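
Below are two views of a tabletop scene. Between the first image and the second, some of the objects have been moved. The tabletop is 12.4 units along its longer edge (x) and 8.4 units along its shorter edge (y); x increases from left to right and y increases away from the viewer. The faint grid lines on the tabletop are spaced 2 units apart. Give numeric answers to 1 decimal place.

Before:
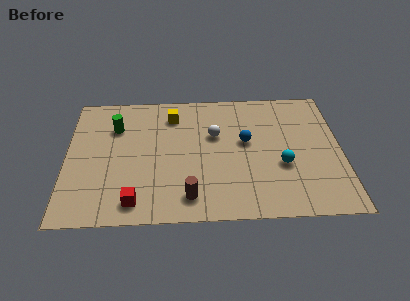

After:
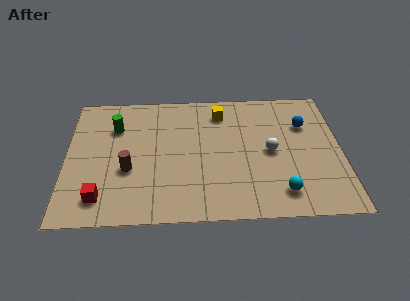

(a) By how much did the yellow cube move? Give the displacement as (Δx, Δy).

(2.2, 0.1)

From the two frames, the yellow cube sits at roughly (4.8, 6.7) before and (7.0, 6.8) after.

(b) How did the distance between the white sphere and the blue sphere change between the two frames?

+0.8

The distance was about 1.5 in the first image and 2.3 in the second, so they moved 0.8 units further apart.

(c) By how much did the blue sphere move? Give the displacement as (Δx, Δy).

(2.7, 1.0)

From the two frames, the blue sphere sits at roughly (8.1, 4.8) before and (10.8, 5.8) after.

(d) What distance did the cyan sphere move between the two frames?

1.7

From (9.7, 3.2) to (9.6, 1.5), the cyan sphere covered √(0.1² + 1.7²) ≈ 1.7 units.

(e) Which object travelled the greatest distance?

the brown cylinder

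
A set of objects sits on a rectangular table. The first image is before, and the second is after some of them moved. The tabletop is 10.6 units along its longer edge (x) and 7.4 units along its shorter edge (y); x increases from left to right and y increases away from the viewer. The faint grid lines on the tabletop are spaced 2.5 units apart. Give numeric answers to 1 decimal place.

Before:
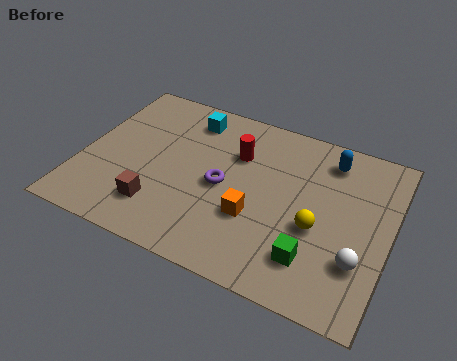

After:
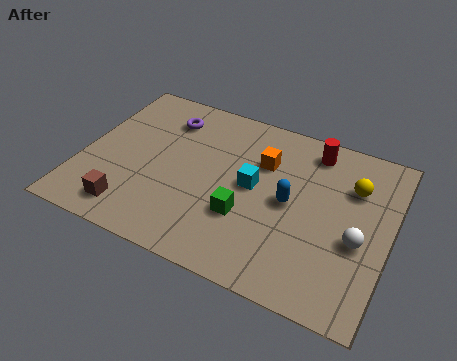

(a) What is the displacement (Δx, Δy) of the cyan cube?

(2.5, -2.2)

The cyan cube started near (3.4, 6.1) and ended near (5.9, 3.9).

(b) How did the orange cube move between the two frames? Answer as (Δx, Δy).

(0.0, 2.5)

From the two frames, the orange cube sits at roughly (6.1, 2.6) before and (6.1, 5.1) after.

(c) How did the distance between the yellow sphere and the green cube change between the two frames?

+3.0

The distance was about 1.3 in the first image and 4.3 in the second, so they moved 3.0 units further apart.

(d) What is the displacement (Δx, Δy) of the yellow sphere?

(1.0, 2.2)

The yellow sphere was at about (8.2, 3.0) and moved to about (9.2, 5.2).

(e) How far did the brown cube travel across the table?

1.0

The brown cube moved from about (2.9, 1.7) to (2.0, 1.2), a distance of √(0.9² + 0.5²) ≈ 1.0.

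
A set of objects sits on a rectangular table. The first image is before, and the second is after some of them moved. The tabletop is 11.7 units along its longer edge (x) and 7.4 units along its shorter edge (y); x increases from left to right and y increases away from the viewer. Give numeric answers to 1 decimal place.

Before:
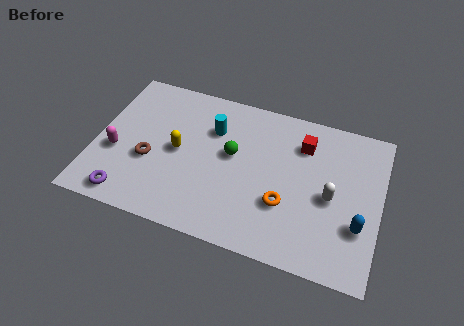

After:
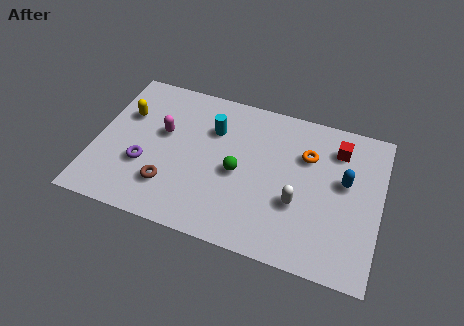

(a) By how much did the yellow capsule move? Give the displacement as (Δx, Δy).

(-2.3, 1.2)

The yellow capsule was at about (3.4, 3.7) and moved to about (1.1, 4.9).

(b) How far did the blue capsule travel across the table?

2.0

The blue capsule moved from about (10.9, 2.4) to (10.2, 4.3), a distance of √(0.7² + 1.9²) ≈ 2.0.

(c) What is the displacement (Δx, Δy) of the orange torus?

(0.7, 2.6)

The orange torus was at about (7.9, 2.5) and moved to about (8.6, 5.1).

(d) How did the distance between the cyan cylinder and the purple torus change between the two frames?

-1.6

The distance was about 5.3 in the first image and 3.7 in the second, so they moved 1.6 units closer together.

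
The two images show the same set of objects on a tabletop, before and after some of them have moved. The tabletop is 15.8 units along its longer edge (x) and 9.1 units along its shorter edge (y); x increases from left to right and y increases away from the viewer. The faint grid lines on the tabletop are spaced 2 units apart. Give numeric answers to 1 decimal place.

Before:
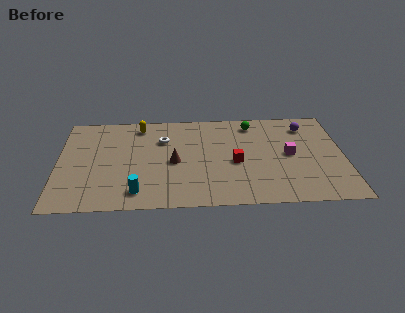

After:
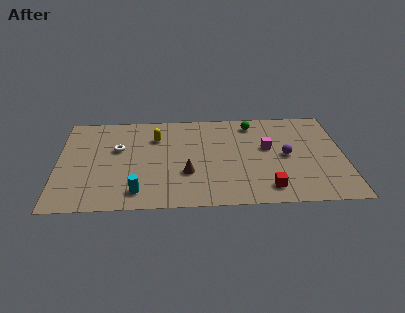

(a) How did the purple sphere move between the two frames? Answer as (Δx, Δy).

(-1.2, -2.8)

From the two frames, the purple sphere sits at roughly (13.8, 7.3) before and (12.6, 4.5) after.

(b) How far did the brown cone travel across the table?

1.3

The brown cone was near (6.4, 4.2) before and (7.1, 3.1) after, so it travelled √(0.7² + 1.1²) ≈ 1.3 units.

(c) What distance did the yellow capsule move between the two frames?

1.5

The yellow capsule moved from about (4.5, 7.8) to (5.4, 6.6), a distance of √(0.9² + 1.2²) ≈ 1.5.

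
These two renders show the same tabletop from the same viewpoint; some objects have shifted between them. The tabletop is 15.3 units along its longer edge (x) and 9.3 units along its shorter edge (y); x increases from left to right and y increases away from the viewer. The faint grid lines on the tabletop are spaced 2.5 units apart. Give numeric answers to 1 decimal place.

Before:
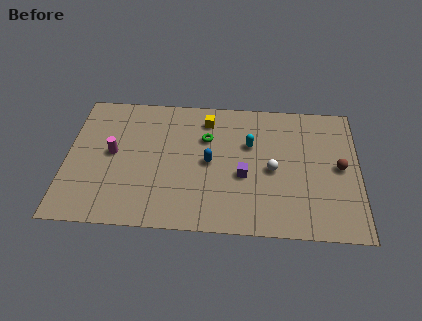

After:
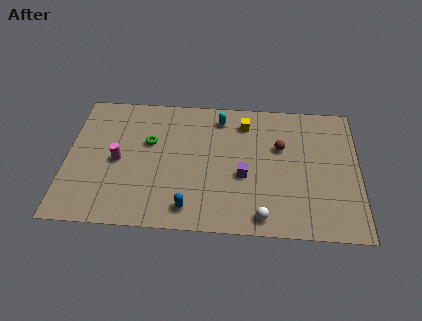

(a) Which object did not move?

the purple cube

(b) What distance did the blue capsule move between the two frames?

3.4

The blue capsule was near (7.5, 4.6) before and (6.5, 1.4) after, so it travelled √(1.0² + 3.2²) ≈ 3.4 units.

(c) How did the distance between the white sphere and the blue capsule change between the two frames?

+0.5

Before: roughly 3.3 units apart; after: 3.8. That's 0.5 units further apart.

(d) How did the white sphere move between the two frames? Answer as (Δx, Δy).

(-0.5, -3.2)

The white sphere started near (10.8, 4.3) and ended near (10.3, 1.1).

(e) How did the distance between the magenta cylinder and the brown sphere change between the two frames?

-3.3

Before: roughly 11.9 units apart; after: 8.6. That's 3.3 units closer together.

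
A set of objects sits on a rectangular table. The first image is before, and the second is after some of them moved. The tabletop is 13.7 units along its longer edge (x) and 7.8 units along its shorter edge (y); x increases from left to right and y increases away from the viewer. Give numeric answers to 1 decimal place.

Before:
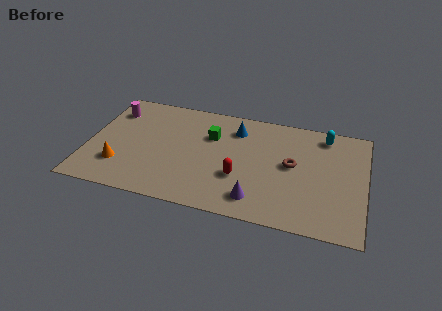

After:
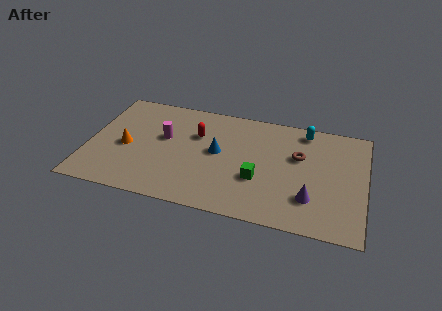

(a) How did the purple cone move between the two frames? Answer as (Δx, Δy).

(2.6, 0.7)

From the two frames, the purple cone sits at roughly (8.5, 1.4) before and (11.1, 2.1) after.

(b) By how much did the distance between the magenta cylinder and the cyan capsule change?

-3.4

The distance was about 10.6 in the first image and 7.2 in the second, so they moved 3.4 units closer together.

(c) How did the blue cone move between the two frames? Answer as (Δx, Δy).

(-0.8, -1.9)

The blue cone started near (7.2, 6.1) and ended near (6.4, 4.2).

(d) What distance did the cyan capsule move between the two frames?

1.0

From (11.6, 6.7) to (10.6, 6.8), the cyan capsule covered √(1.0² + 0.1²) ≈ 1.0 units.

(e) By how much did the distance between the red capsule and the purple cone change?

+5.0

The distance was about 1.6 in the first image and 6.6 in the second, so they moved 5.0 units further apart.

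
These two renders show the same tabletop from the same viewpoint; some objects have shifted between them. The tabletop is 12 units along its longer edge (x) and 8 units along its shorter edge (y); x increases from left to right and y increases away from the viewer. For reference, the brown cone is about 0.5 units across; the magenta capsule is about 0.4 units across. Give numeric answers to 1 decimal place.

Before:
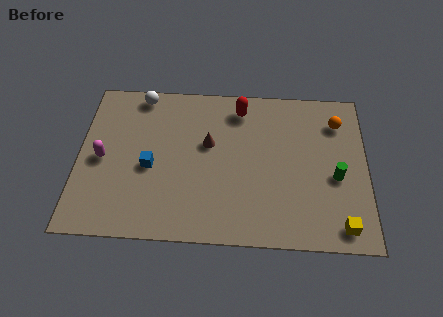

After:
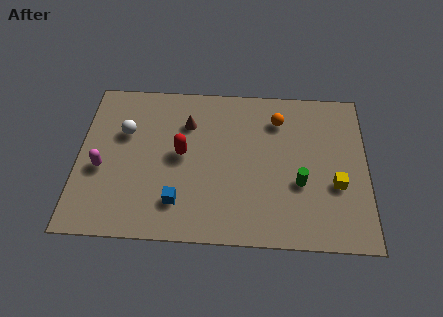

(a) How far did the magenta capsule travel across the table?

0.5

The magenta capsule moved from about (1.0, 3.8) to (1.0, 3.3), a distance of √(0.0² + 0.5²) ≈ 0.5.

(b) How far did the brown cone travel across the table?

1.3

From (5.4, 4.8) to (4.5, 5.8), the brown cone covered √(0.9² + 1.0²) ≈ 1.3 units.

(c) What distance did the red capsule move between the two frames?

3.5

The red capsule moved from about (6.7, 6.7) to (4.3, 4.2), a distance of √(2.4² + 2.5²) ≈ 3.5.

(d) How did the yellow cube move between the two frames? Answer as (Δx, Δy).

(-0.2, 2.0)

The yellow cube was at about (10.9, 1.0) and moved to about (10.7, 3.0).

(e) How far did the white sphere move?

2.1

The white sphere was near (2.5, 7.2) before and (1.9, 5.2) after, so it travelled √(0.6² + 2.0²) ≈ 2.1 units.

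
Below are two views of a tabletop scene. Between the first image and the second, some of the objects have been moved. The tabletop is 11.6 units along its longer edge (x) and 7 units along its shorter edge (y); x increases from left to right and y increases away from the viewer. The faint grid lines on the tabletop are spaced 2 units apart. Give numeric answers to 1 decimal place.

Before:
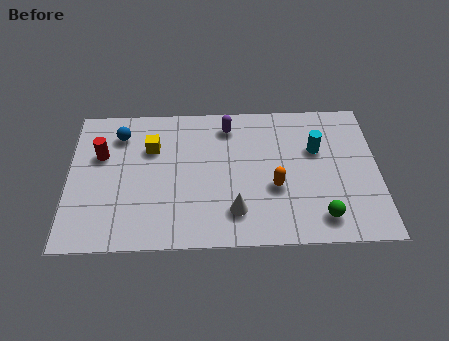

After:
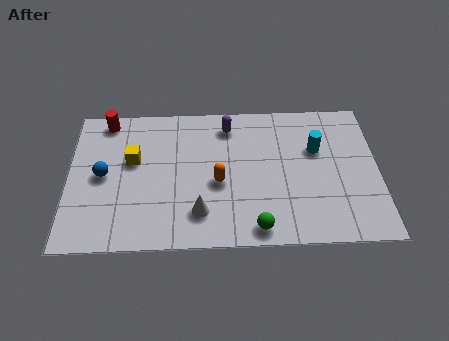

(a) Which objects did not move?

the cyan cylinder and the purple capsule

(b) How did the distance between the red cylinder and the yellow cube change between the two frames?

+0.3

Before: roughly 1.9 units apart; after: 2.2. That's 0.3 units further apart.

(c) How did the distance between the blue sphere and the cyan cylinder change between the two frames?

+0.6

They were about 7.5 units apart before and 8.1 after — 0.6 units further apart.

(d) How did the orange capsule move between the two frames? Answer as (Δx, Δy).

(-2.1, 0.3)

From the two frames, the orange capsule sits at roughly (7.7, 2.7) before and (5.6, 3.0) after.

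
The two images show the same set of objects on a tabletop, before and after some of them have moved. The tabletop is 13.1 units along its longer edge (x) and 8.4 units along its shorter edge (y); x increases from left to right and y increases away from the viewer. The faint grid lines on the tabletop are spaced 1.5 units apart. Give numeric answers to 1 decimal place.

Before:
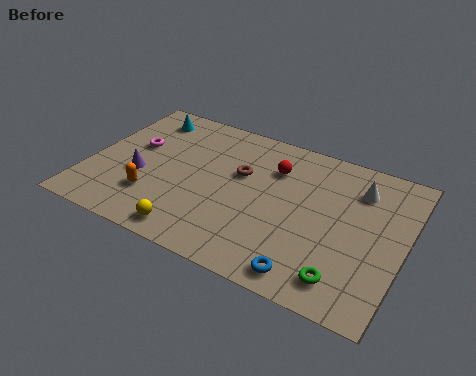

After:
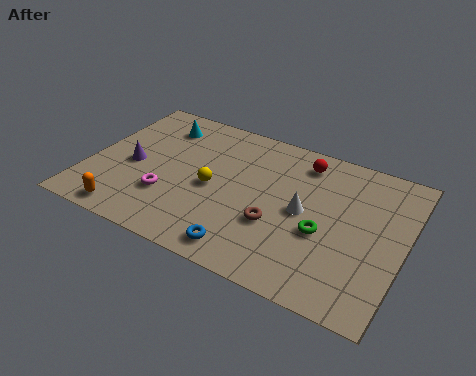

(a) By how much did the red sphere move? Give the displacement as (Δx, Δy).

(1.1, 0.9)

The red sphere was at about (7.5, 6.1) and moved to about (8.6, 7.0).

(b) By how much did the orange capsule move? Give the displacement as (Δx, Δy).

(-0.8, -1.4)

The orange capsule was at about (2.9, 2.3) and moved to about (2.1, 0.9).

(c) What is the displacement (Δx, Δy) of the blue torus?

(-2.6, 0.1)

From the two frames, the blue torus sits at roughly (9.6, 1.0) before and (7.0, 1.1) after.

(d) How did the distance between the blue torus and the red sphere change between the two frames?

+0.6

Before: roughly 5.5 units apart; after: 6.1. That's 0.6 units further apart.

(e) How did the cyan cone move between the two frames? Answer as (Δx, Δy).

(0.7, -0.3)

The cyan cone was at about (1.8, 7.0) and moved to about (2.5, 6.7).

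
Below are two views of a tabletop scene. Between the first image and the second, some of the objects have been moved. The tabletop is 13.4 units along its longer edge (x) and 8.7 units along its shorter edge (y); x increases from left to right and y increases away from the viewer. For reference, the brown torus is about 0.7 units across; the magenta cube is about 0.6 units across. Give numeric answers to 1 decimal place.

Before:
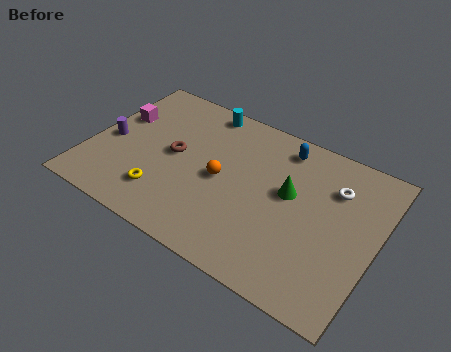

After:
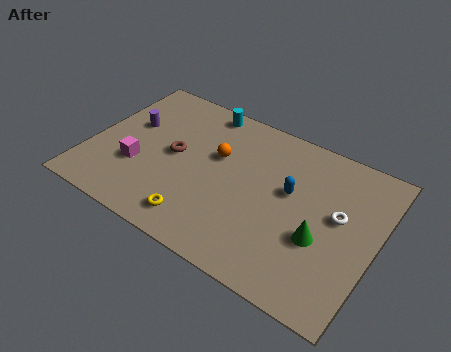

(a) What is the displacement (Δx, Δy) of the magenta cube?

(1.4, -2.5)

The magenta cube was at about (1.0, 5.5) and moved to about (2.4, 3.0).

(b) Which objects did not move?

the brown torus and the cyan cylinder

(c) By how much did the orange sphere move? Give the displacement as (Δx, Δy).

(-0.4, 1.2)

From the two frames, the orange sphere sits at roughly (6.2, 4.2) before and (5.8, 5.4) after.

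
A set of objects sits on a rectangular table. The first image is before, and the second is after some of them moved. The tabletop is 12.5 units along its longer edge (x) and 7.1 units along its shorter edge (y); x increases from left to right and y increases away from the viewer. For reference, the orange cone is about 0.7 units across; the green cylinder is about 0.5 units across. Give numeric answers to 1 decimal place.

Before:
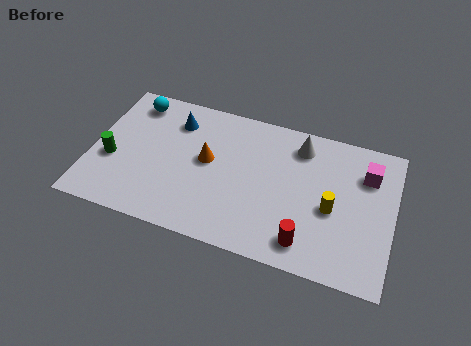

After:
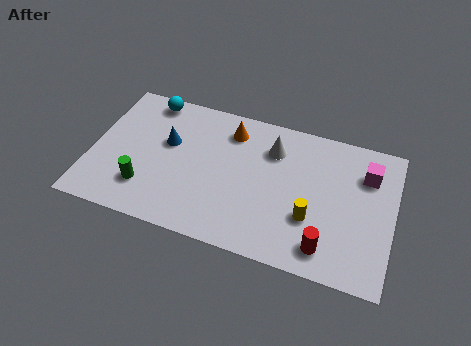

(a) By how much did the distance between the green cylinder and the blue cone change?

-1.0

They were about 3.6 units apart before and 2.6 after — 1.0 units closer together.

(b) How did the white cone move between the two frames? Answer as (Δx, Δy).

(-1.1, -0.5)

From the two frames, the white cone sits at roughly (8.5, 5.8) before and (7.4, 5.3) after.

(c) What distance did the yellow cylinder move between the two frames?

1.1

From (10.0, 3.1) to (9.2, 2.4), the yellow cylinder covered √(0.8² + 0.7²) ≈ 1.1 units.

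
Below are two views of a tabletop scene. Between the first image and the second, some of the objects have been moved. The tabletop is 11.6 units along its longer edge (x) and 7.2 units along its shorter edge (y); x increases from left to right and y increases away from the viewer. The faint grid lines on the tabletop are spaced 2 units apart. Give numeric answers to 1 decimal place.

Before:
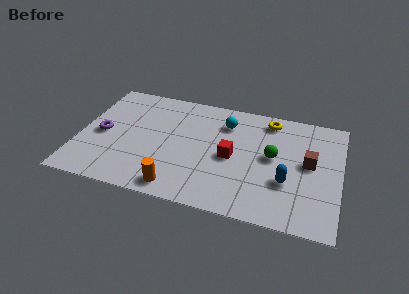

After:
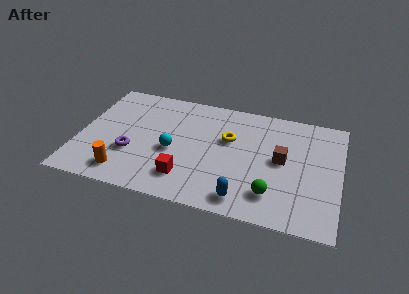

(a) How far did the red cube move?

2.6

The red cube was near (6.8, 3.4) before and (4.9, 1.6) after, so it travelled √(1.9² + 1.8²) ≈ 2.6 units.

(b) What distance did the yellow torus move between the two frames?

2.4

From (8.3, 6.2) to (6.6, 4.5), the yellow torus covered √(1.7² + 1.7²) ≈ 2.4 units.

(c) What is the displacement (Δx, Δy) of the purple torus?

(1.4, -0.9)

The purple torus started near (1.0, 3.4) and ended near (2.4, 2.5).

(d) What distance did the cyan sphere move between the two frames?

3.3

The cyan sphere was near (6.4, 5.5) before and (4.2, 3.1) after, so it travelled √(2.2² + 2.4²) ≈ 3.3 units.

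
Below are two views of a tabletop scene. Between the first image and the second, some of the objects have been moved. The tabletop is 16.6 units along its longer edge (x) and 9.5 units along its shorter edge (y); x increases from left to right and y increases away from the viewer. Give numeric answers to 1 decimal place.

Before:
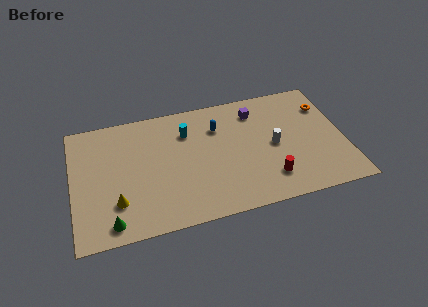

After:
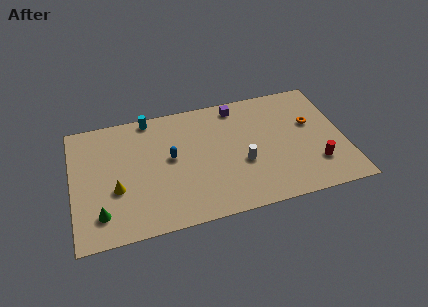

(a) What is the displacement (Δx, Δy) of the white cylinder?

(-2.0, -0.9)

The white cylinder started near (12.3, 4.6) and ended near (10.3, 3.7).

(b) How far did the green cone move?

1.0

From (2.2, 1.2) to (1.6, 2.0), the green cone covered √(0.6² + 0.8²) ≈ 1.0 units.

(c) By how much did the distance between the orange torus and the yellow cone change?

-1.5

Before: roughly 13.8 units apart; after: 12.3. That's 1.5 units closer together.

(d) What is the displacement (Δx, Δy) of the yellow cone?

(0.0, 1.0)

From the two frames, the yellow cone sits at roughly (2.6, 2.6) before and (2.6, 3.6) after.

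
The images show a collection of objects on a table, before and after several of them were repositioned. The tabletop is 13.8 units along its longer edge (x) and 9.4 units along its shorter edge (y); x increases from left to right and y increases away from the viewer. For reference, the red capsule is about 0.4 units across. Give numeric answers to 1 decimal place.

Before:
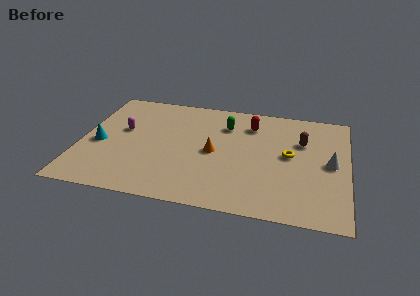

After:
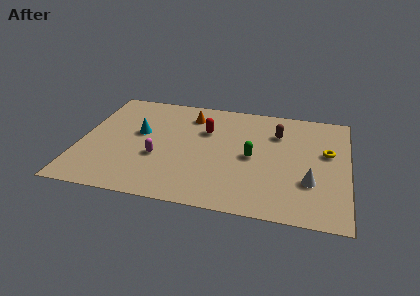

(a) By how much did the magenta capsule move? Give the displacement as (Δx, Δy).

(2.0, -2.0)

The magenta capsule started near (2.1, 5.5) and ended near (4.1, 3.5).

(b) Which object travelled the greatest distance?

the orange cone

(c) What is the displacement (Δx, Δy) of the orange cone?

(-1.4, 3.0)

From the two frames, the orange cone sits at roughly (6.9, 4.5) before and (5.5, 7.5) after.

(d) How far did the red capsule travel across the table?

2.5

The red capsule moved from about (8.7, 7.3) to (6.4, 6.3), a distance of √(2.3² + 1.0²) ≈ 2.5.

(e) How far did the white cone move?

2.0

The white cone was near (12.9, 4.7) before and (11.9, 3.0) after, so it travelled √(1.0² + 1.7²) ≈ 2.0 units.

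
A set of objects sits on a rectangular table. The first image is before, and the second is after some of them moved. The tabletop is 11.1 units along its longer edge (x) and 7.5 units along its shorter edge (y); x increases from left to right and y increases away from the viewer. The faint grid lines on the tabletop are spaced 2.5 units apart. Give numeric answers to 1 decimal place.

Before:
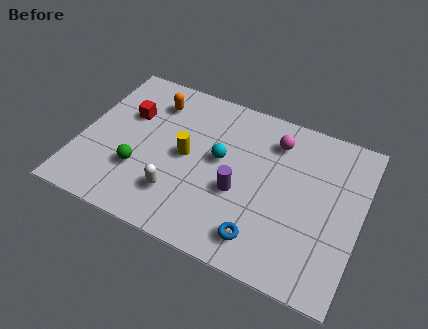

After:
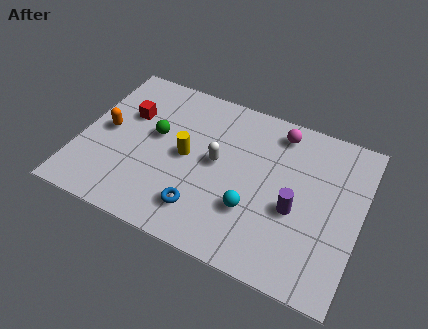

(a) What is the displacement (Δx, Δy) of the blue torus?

(-2.4, 0.3)

From the two frames, the blue torus sits at roughly (7.5, 1.3) before and (5.1, 1.6) after.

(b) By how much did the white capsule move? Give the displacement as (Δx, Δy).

(1.3, 2.1)

From the two frames, the white capsule sits at roughly (4.1, 1.9) before and (5.4, 4.0) after.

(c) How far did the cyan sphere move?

2.3

From (5.5, 4.2) to (7.0, 2.4), the cyan sphere covered √(1.5² + 1.8²) ≈ 2.3 units.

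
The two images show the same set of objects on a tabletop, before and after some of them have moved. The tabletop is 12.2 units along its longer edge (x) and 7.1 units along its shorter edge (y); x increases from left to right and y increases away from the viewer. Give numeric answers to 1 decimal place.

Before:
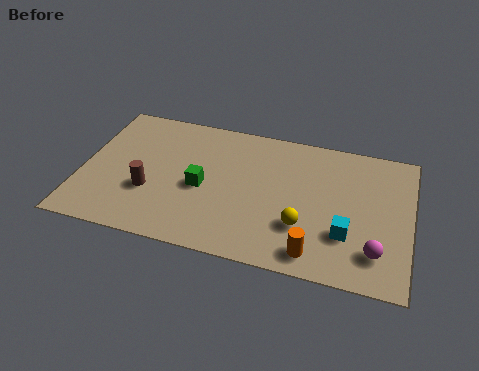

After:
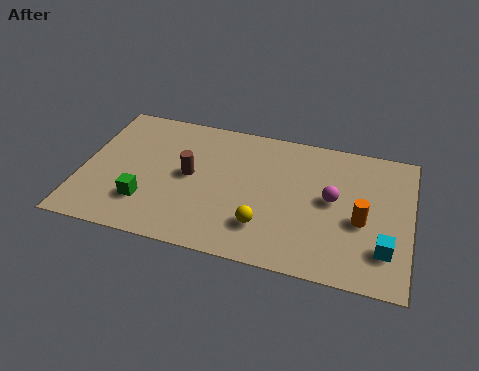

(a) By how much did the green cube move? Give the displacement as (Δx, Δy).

(-2.0, -1.3)

The green cube was at about (4.5, 3.2) and moved to about (2.5, 1.9).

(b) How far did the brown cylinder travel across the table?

1.8

The brown cylinder moved from about (2.6, 2.5) to (4.0, 3.7), a distance of √(1.4² + 1.2²) ≈ 1.8.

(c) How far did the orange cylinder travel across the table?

2.6

From (8.8, 1.0) to (10.4, 3.0), the orange cylinder covered √(1.6² + 2.0²) ≈ 2.6 units.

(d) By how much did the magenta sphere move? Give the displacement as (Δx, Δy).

(-1.7, 2.2)

The magenta sphere was at about (11.0, 1.6) and moved to about (9.3, 3.8).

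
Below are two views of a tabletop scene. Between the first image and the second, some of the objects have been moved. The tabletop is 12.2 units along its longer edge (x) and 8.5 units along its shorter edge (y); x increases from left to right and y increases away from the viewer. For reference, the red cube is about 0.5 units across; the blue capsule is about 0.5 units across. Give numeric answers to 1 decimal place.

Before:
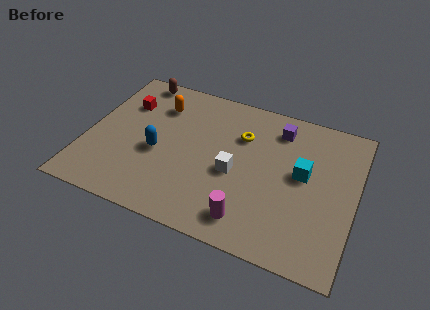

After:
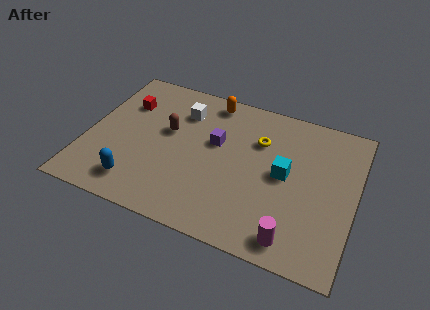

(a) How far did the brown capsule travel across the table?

3.2

From (1.8, 7.7) to (3.6, 5.0), the brown capsule covered √(1.8² + 2.7²) ≈ 3.2 units.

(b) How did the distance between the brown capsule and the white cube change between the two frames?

-4.9

They were about 6.4 units apart before and 1.5 after — 4.9 units closer together.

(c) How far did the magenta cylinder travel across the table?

2.0

From (7.7, 1.4) to (9.7, 1.1), the magenta cylinder covered √(2.0² + 0.3²) ≈ 2.0 units.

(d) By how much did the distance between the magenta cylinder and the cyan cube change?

-0.5

Before: roughly 3.9 units apart; after: 3.4. That's 0.5 units closer together.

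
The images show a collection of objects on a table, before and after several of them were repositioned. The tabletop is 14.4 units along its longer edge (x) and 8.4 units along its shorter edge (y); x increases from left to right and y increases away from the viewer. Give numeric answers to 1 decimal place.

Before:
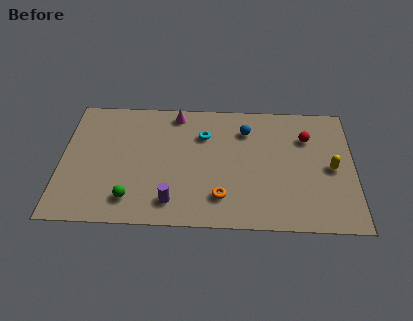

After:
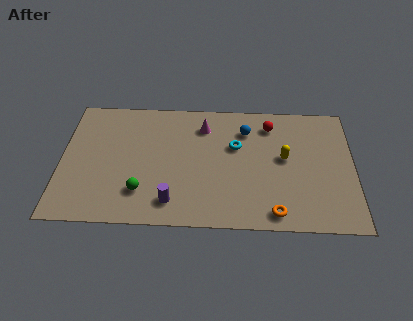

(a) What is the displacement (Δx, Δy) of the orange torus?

(2.6, -0.9)

The orange torus started near (7.9, 1.9) and ended near (10.5, 1.0).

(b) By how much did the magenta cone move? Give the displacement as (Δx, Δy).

(1.4, -0.8)

The magenta cone started near (5.6, 7.4) and ended near (7.0, 6.6).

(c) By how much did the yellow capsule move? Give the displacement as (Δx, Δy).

(-2.3, 0.6)

The yellow capsule was at about (13.3, 4.0) and moved to about (11.0, 4.6).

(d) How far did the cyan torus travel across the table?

1.7

From (7.0, 6.0) to (8.6, 5.3), the cyan torus covered √(1.6² + 0.7²) ≈ 1.7 units.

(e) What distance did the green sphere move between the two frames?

0.7

From (3.5, 1.6) to (4.0, 2.1), the green sphere covered √(0.5² + 0.5²) ≈ 0.7 units.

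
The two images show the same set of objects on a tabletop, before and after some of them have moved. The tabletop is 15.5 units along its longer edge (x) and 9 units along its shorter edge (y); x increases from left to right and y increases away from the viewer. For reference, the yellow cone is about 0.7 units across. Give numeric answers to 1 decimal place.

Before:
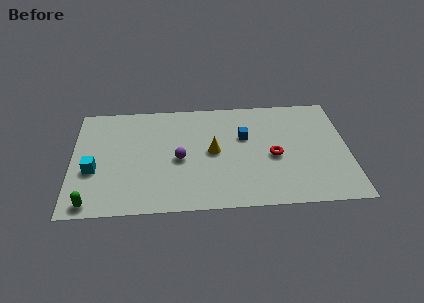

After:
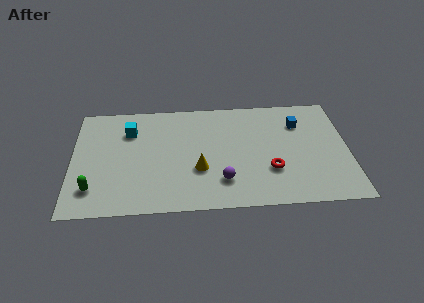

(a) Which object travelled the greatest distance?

the cyan cube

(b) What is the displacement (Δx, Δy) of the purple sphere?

(2.4, -1.9)

The purple sphere started near (6.0, 4.1) and ended near (8.4, 2.2).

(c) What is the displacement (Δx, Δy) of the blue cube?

(3.1, 0.9)

The blue cube was at about (9.7, 5.7) and moved to about (12.8, 6.6).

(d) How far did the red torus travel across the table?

1.1

The red torus was near (11.3, 4.0) before and (11.1, 2.9) after, so it travelled √(0.2² + 1.1²) ≈ 1.1 units.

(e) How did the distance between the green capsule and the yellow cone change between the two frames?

-1.7

The distance was about 7.7 in the first image and 6.0 in the second, so they moved 1.7 units closer together.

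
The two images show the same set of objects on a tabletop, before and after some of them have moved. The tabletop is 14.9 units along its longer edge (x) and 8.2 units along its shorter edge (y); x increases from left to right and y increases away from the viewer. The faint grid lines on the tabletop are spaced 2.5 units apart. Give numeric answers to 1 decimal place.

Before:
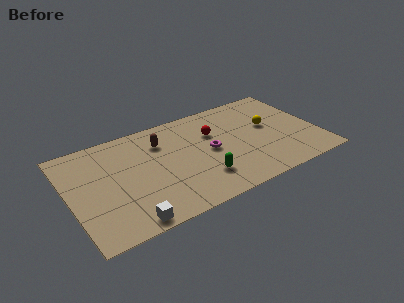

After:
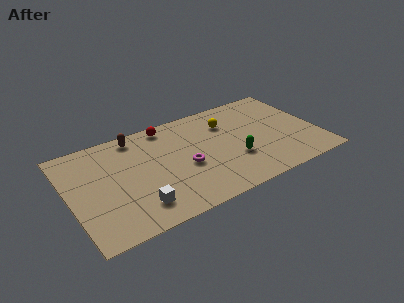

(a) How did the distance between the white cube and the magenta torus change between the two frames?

-2.7

The distance was about 6.3 in the first image and 3.6 in the second, so they moved 2.7 units closer together.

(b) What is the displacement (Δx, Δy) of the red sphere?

(-2.6, 1.8)

From the two frames, the red sphere sits at roughly (8.8, 5.5) before and (6.2, 7.3) after.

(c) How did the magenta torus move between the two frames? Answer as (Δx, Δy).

(-1.6, -0.6)

From the two frames, the magenta torus sits at roughly (8.4, 4.1) before and (6.8, 3.5) after.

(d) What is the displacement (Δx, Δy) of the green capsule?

(2.1, 0.7)

From the two frames, the green capsule sits at roughly (7.6, 2.1) before and (9.7, 2.8) after.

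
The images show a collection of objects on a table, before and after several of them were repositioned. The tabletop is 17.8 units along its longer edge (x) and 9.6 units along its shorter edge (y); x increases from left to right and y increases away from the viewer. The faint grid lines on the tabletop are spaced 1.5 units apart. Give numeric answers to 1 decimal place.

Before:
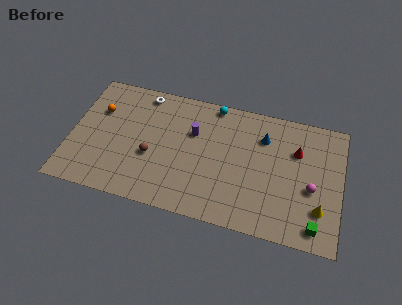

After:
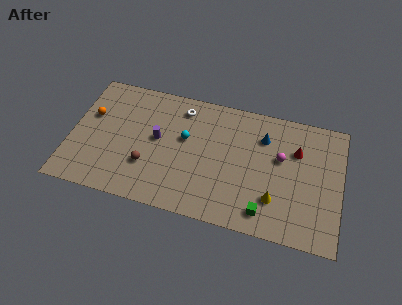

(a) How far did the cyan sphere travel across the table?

3.5

The cyan sphere moved from about (9.2, 8.8) to (7.5, 5.7), a distance of √(1.7² + 3.1²) ≈ 3.5.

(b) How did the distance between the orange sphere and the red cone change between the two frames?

+0.5

Before: roughly 13.1 units apart; after: 13.6. That's 0.5 units further apart.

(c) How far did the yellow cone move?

2.9

From (16.5, 2.6) to (13.6, 2.6), the yellow cone covered √(2.9² + 0.0²) ≈ 2.9 units.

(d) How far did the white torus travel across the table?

2.6

The white torus was near (4.5, 8.5) before and (7.1, 8.0) after, so it travelled √(2.6² + 0.5²) ≈ 2.6 units.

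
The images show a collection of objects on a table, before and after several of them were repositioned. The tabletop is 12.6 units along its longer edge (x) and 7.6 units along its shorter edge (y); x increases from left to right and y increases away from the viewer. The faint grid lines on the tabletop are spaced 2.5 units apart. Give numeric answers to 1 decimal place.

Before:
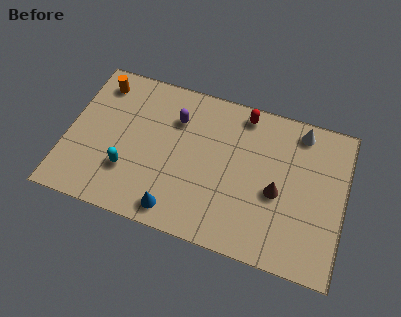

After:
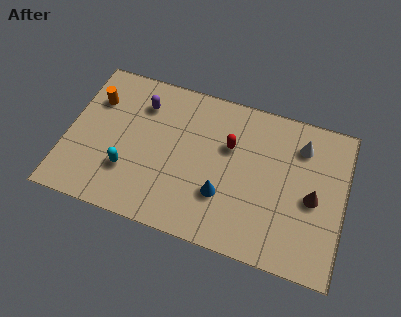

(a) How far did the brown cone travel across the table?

1.6

From (9.6, 3.3) to (11.2, 3.5), the brown cone covered √(1.6² + 0.2²) ≈ 1.6 units.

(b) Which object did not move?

the cyan capsule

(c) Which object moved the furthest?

the blue cone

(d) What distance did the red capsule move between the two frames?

1.9

The red capsule moved from about (7.8, 6.7) to (7.3, 4.9), a distance of √(0.5² + 1.8²) ≈ 1.9.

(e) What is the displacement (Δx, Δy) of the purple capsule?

(-1.6, 0.3)

From the two frames, the purple capsule sits at roughly (4.8, 5.5) before and (3.2, 5.8) after.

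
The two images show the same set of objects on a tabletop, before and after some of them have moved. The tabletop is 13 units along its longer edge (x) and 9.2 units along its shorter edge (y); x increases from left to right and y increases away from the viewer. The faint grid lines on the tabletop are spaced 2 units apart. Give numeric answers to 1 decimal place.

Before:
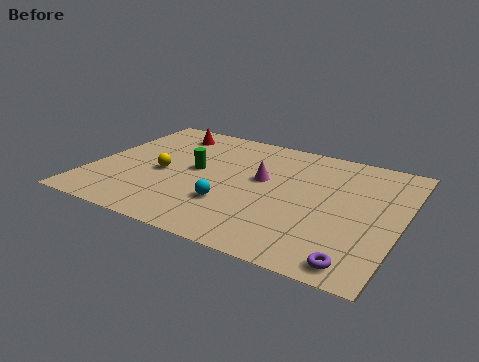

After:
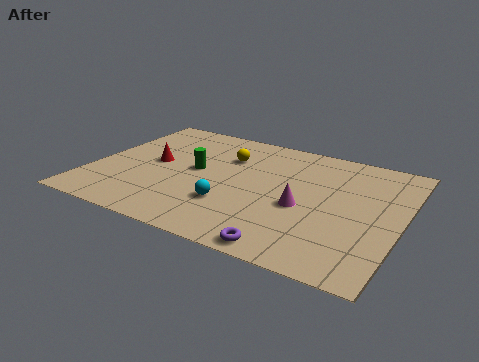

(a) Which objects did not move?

the cyan sphere and the green cylinder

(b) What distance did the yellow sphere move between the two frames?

3.4

From (3.0, 4.1) to (5.4, 6.5), the yellow sphere covered √(2.4² + 2.4²) ≈ 3.4 units.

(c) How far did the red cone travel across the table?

2.8

The red cone was near (2.6, 7.6) before and (2.5, 4.8) after, so it travelled √(0.1² + 2.8²) ≈ 2.8 units.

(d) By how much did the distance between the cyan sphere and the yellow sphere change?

+0.4

They were about 3.4 units apart before and 3.8 after — 0.4 units further apart.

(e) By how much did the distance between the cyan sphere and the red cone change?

-1.8

The distance was about 5.9 in the first image and 4.1 in the second, so they moved 1.8 units closer together.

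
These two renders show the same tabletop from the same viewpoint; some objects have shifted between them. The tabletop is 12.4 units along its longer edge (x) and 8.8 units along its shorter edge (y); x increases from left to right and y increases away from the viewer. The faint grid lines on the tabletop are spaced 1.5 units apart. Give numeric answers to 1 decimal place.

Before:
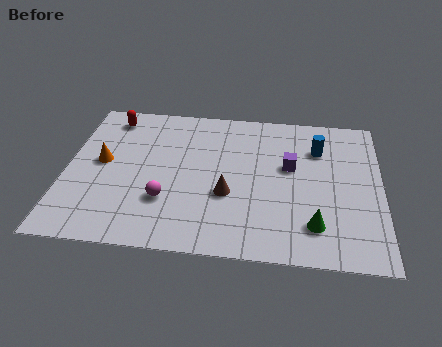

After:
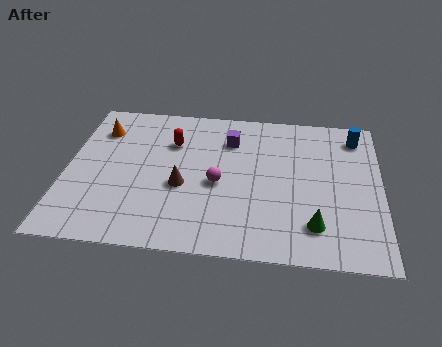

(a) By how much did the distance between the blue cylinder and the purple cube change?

+3.4

Before: roughly 1.6 units apart; after: 5.0. That's 3.4 units further apart.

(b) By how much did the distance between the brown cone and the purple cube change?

+0.4

The distance was about 3.1 in the first image and 3.5 in the second, so they moved 0.4 units further apart.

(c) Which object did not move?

the green cone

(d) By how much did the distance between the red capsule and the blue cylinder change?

-1.0

Before: roughly 8.4 units apart; after: 7.4. That's 1.0 units closer together.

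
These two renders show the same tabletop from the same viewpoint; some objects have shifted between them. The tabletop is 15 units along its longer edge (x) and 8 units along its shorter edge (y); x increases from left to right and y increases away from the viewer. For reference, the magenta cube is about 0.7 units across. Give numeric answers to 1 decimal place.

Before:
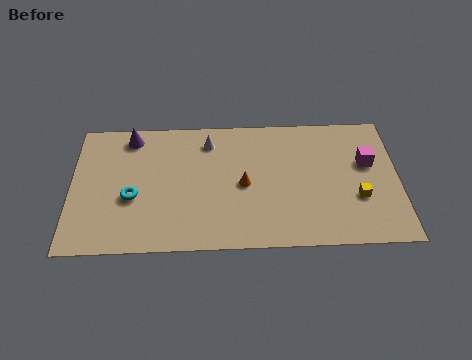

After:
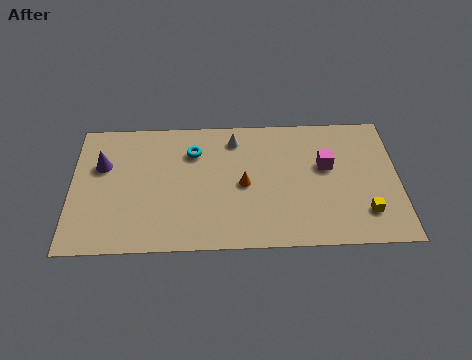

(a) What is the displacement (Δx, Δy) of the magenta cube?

(-1.9, -0.1)

The magenta cube started near (13.6, 4.9) and ended near (11.7, 4.8).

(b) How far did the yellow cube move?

0.9

The yellow cube was near (13.1, 2.8) before and (13.4, 1.9) after, so it travelled √(0.3² + 0.9²) ≈ 0.9 units.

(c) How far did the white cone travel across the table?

1.2

The white cone moved from about (6.3, 6.5) to (7.5, 6.6), a distance of √(1.2² + 0.1²) ≈ 1.2.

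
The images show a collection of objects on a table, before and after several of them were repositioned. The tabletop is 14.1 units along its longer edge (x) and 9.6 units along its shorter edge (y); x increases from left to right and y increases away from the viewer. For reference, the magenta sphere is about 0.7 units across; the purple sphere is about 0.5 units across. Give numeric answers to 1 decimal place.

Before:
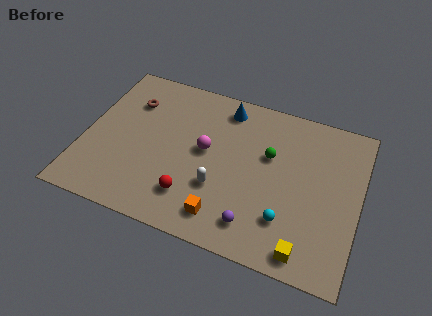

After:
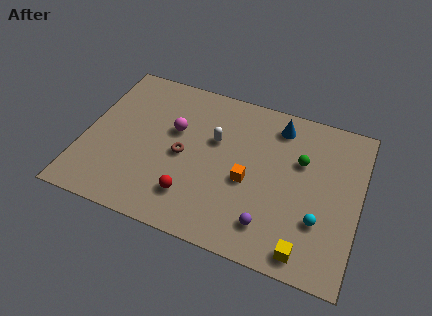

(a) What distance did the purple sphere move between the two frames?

0.7

From (9.1, 1.7) to (9.8, 1.9), the purple sphere covered √(0.7² + 0.2²) ≈ 0.7 units.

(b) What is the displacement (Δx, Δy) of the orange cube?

(1.0, 2.5)

The orange cube was at about (7.5, 1.6) and moved to about (8.5, 4.1).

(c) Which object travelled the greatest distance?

the brown torus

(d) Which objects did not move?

the yellow cube and the red sphere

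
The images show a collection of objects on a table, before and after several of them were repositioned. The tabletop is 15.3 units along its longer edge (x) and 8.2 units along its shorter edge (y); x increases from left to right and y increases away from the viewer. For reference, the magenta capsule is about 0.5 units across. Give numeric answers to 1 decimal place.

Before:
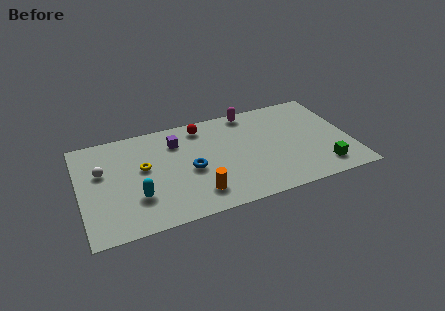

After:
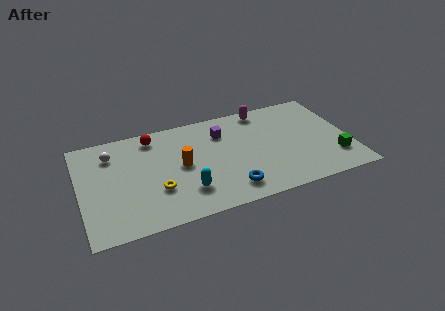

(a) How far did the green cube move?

1.0

From (13.5, 1.5) to (14.3, 2.1), the green cube covered √(0.8² + 0.6²) ≈ 1.0 units.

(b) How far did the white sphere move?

1.3

The white sphere was near (1.3, 5.1) before and (1.9, 6.3) after, so it travelled √(0.6² + 1.2²) ≈ 1.3 units.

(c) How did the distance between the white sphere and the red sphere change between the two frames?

-3.6

They were about 6.1 units apart before and 2.5 after — 3.6 units closer together.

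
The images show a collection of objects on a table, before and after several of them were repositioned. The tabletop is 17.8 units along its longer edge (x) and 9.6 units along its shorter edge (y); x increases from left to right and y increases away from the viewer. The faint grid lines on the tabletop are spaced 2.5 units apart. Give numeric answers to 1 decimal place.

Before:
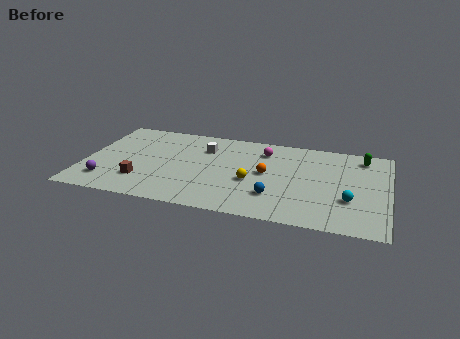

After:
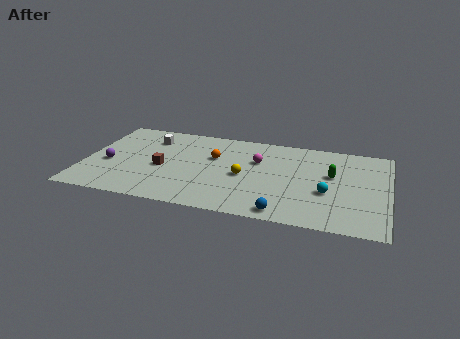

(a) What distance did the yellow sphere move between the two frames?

0.7

The yellow sphere moved from about (9.9, 3.9) to (9.4, 4.4), a distance of √(0.5² + 0.5²) ≈ 0.7.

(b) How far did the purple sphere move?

2.0

From (1.5, 2.0) to (1.4, 4.0), the purple sphere covered √(0.1² + 2.0²) ≈ 2.0 units.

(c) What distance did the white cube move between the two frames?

3.3

From (6.9, 7.0) to (3.6, 7.4), the white cube covered √(3.3² + 0.4²) ≈ 3.3 units.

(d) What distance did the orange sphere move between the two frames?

3.4

From (10.7, 5.0) to (7.5, 6.1), the orange sphere covered √(3.2² + 1.1²) ≈ 3.4 units.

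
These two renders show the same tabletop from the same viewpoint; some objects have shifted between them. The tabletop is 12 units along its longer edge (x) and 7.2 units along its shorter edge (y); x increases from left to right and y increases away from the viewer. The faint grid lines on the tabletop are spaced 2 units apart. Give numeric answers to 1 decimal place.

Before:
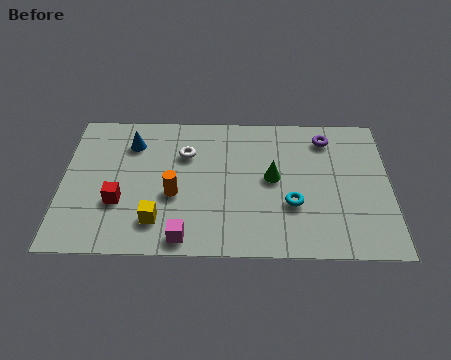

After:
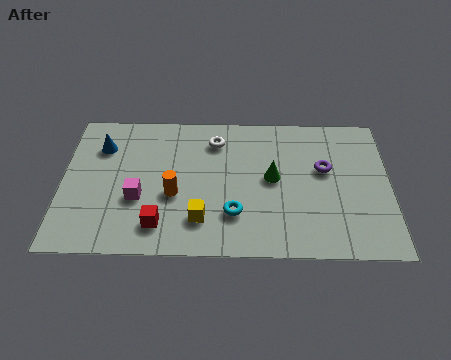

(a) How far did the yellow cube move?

1.6

From (3.5, 1.6) to (5.1, 1.7), the yellow cube covered √(1.6² + 0.1²) ≈ 1.6 units.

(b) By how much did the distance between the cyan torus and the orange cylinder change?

-1.9

They were about 4.3 units apart before and 2.4 after — 1.9 units closer together.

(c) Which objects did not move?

the green cone and the orange cylinder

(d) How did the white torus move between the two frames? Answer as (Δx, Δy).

(1.1, 0.7)

The white torus started near (4.5, 5.0) and ended near (5.6, 5.7).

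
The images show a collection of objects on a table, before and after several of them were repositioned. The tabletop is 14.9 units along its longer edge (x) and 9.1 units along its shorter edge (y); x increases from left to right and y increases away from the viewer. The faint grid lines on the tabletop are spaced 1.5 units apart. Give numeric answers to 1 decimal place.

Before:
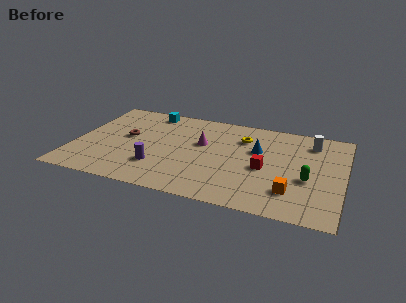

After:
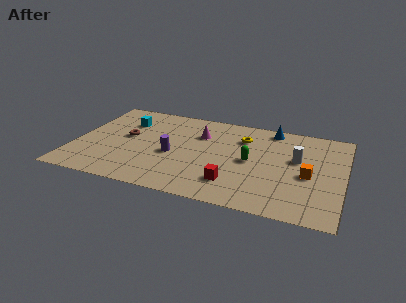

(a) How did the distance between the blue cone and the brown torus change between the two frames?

+1.2

The distance was about 7.3 in the first image and 8.5 in the second, so they moved 1.2 units further apart.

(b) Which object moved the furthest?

the green capsule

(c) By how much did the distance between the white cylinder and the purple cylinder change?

-2.5

Before: roughly 9.5 units apart; after: 7.0. That's 2.5 units closer together.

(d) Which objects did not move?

the brown torus and the yellow torus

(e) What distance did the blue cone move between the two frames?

2.5

From (10.1, 5.7) to (10.7, 8.1), the blue cone covered √(0.6² + 2.4²) ≈ 2.5 units.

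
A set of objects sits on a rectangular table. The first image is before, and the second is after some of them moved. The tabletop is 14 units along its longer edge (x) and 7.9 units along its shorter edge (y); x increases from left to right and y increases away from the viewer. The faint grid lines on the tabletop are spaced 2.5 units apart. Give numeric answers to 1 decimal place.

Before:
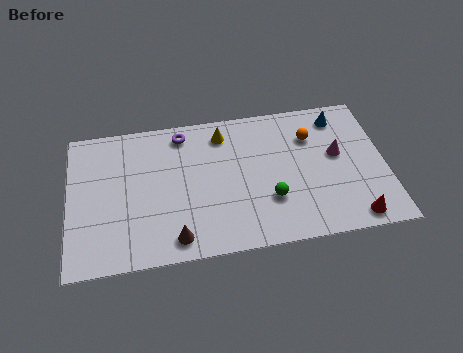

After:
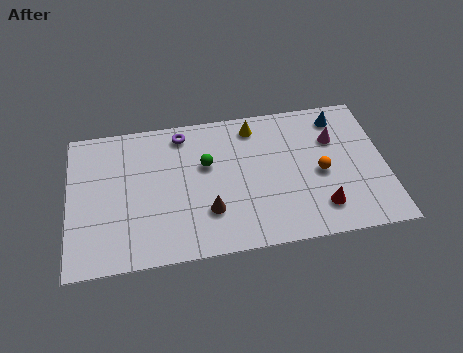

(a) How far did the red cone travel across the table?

1.6

The red cone was near (12.4, 0.9) before and (11.0, 1.7) after, so it travelled √(1.4² + 0.8²) ≈ 1.6 units.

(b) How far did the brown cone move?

1.9

The brown cone moved from about (4.6, 1.1) to (6.1, 2.3), a distance of √(1.5² + 1.2²) ≈ 1.9.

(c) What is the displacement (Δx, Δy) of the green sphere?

(-2.7, 2.4)

The green sphere was at about (8.8, 2.5) and moved to about (6.1, 4.9).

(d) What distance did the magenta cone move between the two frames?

0.9

The magenta cone moved from about (11.9, 4.5) to (11.8, 5.4), a distance of √(0.1² + 0.9²) ≈ 0.9.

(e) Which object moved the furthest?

the green sphere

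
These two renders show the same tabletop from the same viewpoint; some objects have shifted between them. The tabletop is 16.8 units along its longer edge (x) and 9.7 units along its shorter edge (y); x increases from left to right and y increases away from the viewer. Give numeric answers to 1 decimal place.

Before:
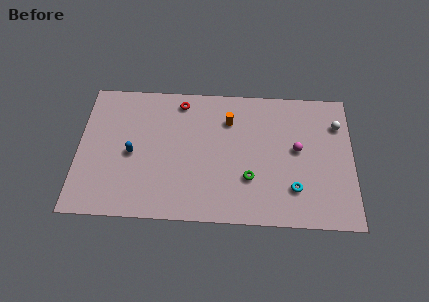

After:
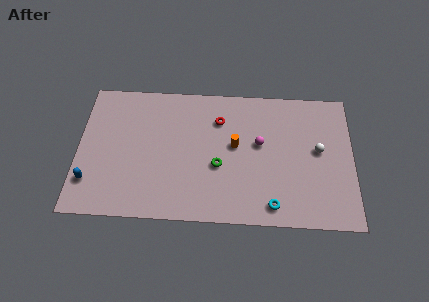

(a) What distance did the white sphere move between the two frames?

2.2

The white sphere was near (15.9, 7.2) before and (14.7, 5.3) after, so it travelled √(1.2² + 1.9²) ≈ 2.2 units.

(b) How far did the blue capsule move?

3.3

The blue capsule was near (3.3, 4.5) before and (0.8, 2.4) after, so it travelled √(2.5² + 2.1²) ≈ 3.3 units.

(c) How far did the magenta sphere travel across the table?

2.3

The magenta sphere moved from about (13.4, 5.3) to (11.1, 5.6), a distance of √(2.3² + 0.3²) ≈ 2.3.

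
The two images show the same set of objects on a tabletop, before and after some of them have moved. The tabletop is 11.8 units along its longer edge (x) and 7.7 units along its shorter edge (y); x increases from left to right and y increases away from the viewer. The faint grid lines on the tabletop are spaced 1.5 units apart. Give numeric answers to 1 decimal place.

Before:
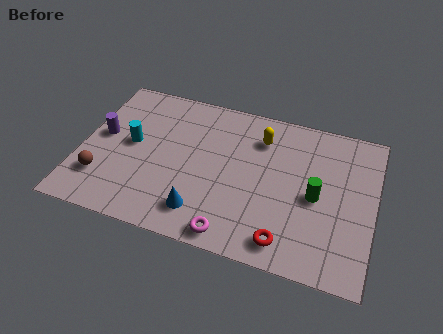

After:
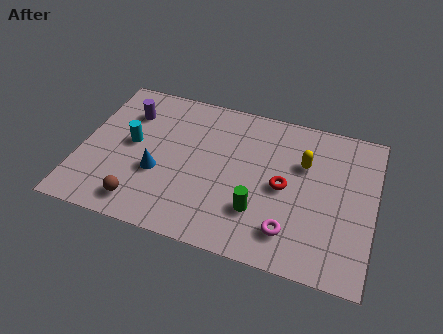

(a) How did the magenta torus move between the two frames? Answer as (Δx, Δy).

(2.2, 0.8)

From the two frames, the magenta torus sits at roughly (6.4, 0.8) before and (8.6, 1.6) after.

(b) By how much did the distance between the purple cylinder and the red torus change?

-1.5

They were about 8.3 units apart before and 6.8 after — 1.5 units closer together.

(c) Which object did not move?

the cyan cylinder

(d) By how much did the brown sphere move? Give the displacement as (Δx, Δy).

(1.7, -0.8)

The brown sphere was at about (1.0, 2.0) and moved to about (2.7, 1.2).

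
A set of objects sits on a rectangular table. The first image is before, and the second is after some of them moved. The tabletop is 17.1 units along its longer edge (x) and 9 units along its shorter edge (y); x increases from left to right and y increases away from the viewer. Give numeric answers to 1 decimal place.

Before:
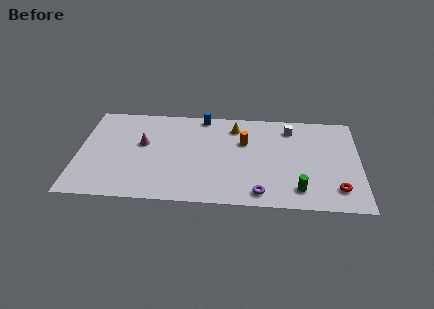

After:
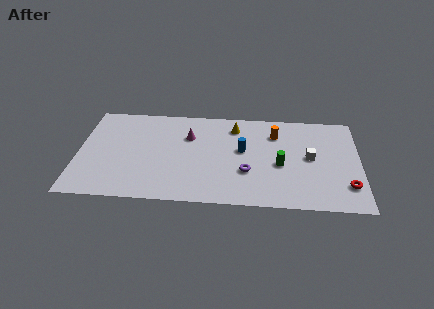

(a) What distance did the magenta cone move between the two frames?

2.9

From (3.9, 5.3) to (6.7, 6.2), the magenta cone covered √(2.8² + 0.9²) ≈ 2.9 units.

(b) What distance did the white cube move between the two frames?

3.0

The white cube was near (12.9, 7.4) before and (14.1, 4.7) after, so it travelled √(1.2² + 2.7²) ≈ 3.0 units.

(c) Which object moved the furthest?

the blue cylinder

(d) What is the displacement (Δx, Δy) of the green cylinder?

(-1.1, 2.2)

The green cylinder was at about (13.4, 1.7) and moved to about (12.3, 3.9).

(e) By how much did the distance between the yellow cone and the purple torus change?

-2.0

Before: roughly 6.3 units apart; after: 4.3. That's 2.0 units closer together.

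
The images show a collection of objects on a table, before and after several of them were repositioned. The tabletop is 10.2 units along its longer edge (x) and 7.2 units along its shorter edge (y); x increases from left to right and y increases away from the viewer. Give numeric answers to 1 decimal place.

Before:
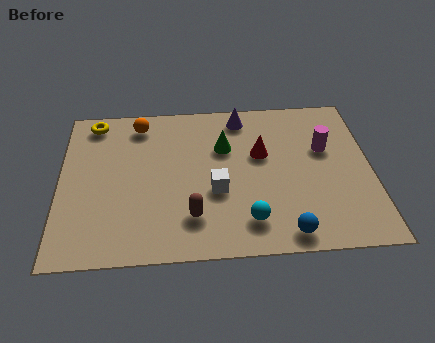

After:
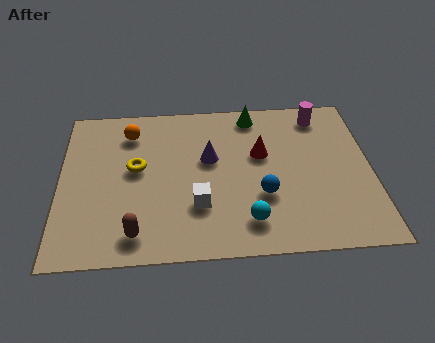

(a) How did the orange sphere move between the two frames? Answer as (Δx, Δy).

(-0.3, -0.4)

The orange sphere was at about (2.6, 6.1) and moved to about (2.3, 5.7).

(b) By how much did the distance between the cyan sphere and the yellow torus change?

-2.6

They were about 7.0 units apart before and 4.4 after — 2.6 units closer together.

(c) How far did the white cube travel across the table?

0.8

The white cube was near (5.1, 2.8) before and (4.5, 2.2) after, so it travelled √(0.6² + 0.6²) ≈ 0.8 units.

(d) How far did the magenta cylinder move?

1.6

The magenta cylinder was near (8.7, 4.5) before and (8.6, 6.1) after, so it travelled √(0.1² + 1.6²) ≈ 1.6 units.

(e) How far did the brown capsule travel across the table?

1.9

From (4.3, 1.7) to (2.5, 1.1), the brown capsule covered √(1.8² + 0.6²) ≈ 1.9 units.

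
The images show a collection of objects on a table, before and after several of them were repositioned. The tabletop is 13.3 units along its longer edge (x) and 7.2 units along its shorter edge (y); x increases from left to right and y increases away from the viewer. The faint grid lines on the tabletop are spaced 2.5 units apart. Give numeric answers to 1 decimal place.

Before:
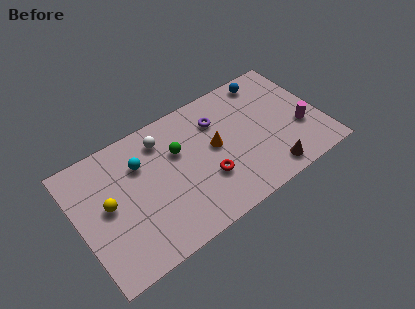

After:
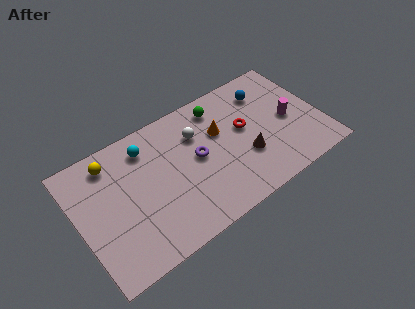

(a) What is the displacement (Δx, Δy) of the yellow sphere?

(0.5, 2.2)

The yellow sphere was at about (1.6, 3.8) and moved to about (2.1, 6.0).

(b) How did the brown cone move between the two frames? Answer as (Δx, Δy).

(-1.0, 1.5)

From the two frames, the brown cone sits at roughly (10.0, 1.0) before and (9.0, 2.5) after.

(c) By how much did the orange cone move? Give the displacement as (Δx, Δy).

(0.4, 0.7)

The orange cone started near (7.5, 3.9) and ended near (7.9, 4.6).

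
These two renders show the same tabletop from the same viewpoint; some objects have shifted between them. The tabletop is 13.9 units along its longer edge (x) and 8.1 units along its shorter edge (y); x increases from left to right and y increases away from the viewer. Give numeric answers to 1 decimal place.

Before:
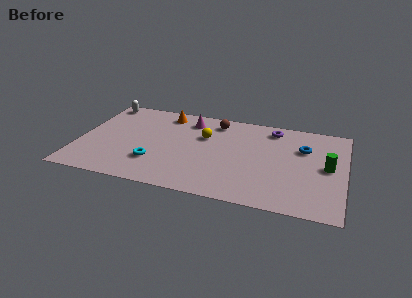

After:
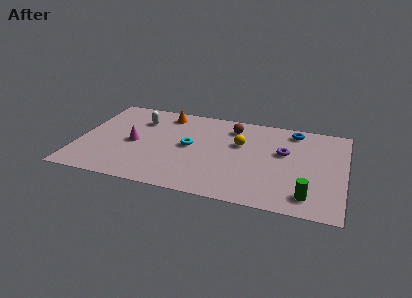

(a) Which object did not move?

the orange cone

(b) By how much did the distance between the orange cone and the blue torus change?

-0.7

They were about 7.5 units apart before and 6.8 after — 0.7 units closer together.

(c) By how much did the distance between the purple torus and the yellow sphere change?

-1.5

The distance was about 3.8 in the first image and 2.3 in the second, so they moved 1.5 units closer together.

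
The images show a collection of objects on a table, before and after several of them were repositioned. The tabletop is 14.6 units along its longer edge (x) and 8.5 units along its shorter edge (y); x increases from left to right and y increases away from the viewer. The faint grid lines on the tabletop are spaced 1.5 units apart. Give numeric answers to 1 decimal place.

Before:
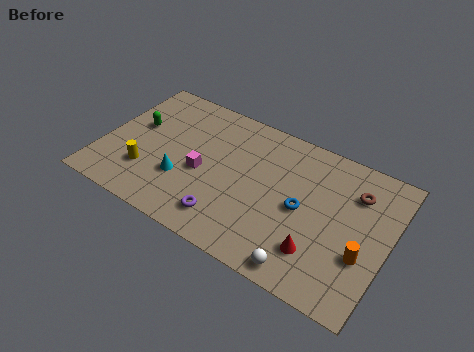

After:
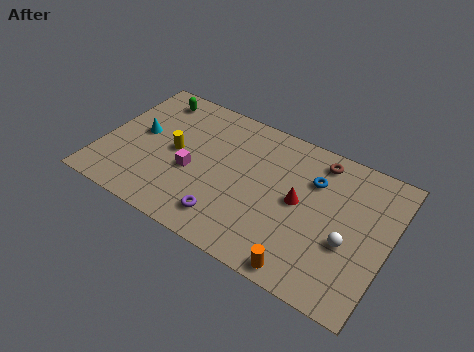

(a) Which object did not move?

the purple torus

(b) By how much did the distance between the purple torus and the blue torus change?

+1.5

They were about 4.3 units apart before and 5.8 after — 1.5 units further apart.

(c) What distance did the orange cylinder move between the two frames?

3.4

The orange cylinder was near (13.5, 3.0) before and (10.9, 0.8) after, so it travelled √(2.6² + 2.2²) ≈ 3.4 units.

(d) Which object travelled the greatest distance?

the orange cylinder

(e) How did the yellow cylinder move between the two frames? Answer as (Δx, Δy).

(1.2, 1.9)

The yellow cylinder started near (2.5, 2.4) and ended near (3.7, 4.3).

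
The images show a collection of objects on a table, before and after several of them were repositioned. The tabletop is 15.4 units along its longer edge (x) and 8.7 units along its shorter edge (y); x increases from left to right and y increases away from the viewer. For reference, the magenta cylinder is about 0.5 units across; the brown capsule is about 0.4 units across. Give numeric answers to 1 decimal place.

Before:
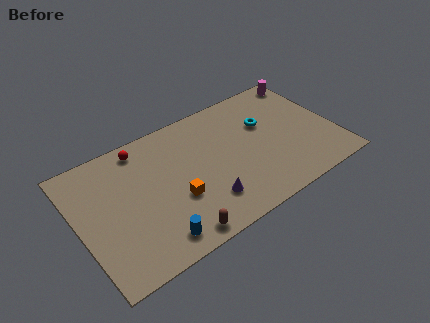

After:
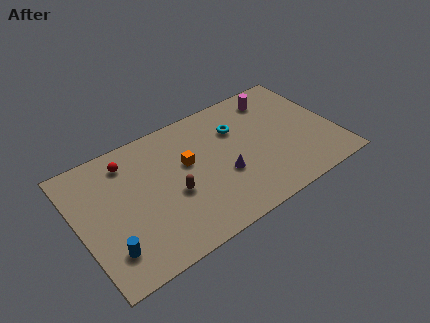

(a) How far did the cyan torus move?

1.8

The cyan torus was near (11.5, 5.6) before and (9.8, 6.1) after, so it travelled √(1.7² + 0.5²) ≈ 1.8 units.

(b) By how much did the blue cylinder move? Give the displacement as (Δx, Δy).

(-2.6, 0.7)

The blue cylinder started near (4.0, 1.3) and ended near (1.4, 2.0).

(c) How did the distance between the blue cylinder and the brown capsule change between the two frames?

+3.1

Before: roughly 1.3 units apart; after: 4.4. That's 3.1 units further apart.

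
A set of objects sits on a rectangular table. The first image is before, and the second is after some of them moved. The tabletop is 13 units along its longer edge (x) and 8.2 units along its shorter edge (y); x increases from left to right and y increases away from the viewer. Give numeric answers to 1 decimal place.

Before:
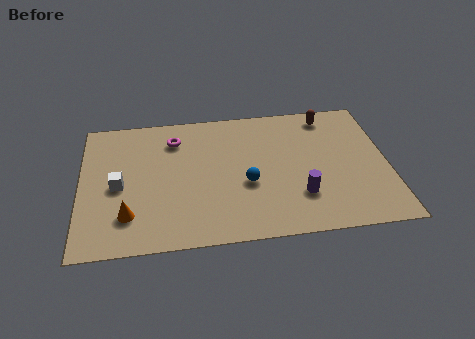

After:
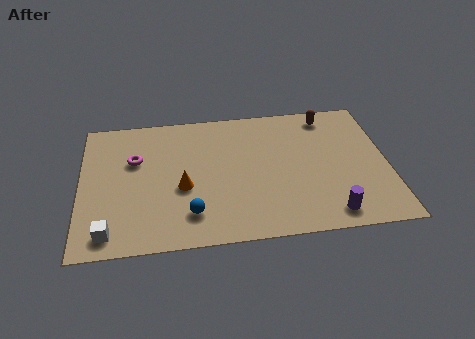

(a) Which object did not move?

the brown capsule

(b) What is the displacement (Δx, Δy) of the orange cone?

(2.3, 1.4)

The orange cone started near (2.0, 2.0) and ended near (4.3, 3.4).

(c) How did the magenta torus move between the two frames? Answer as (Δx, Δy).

(-1.7, -1.1)

The magenta torus was at about (4.0, 6.4) and moved to about (2.3, 5.3).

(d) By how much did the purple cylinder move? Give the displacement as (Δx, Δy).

(1.2, -1.2)

From the two frames, the purple cylinder sits at roughly (9.2, 2.3) before and (10.4, 1.1) after.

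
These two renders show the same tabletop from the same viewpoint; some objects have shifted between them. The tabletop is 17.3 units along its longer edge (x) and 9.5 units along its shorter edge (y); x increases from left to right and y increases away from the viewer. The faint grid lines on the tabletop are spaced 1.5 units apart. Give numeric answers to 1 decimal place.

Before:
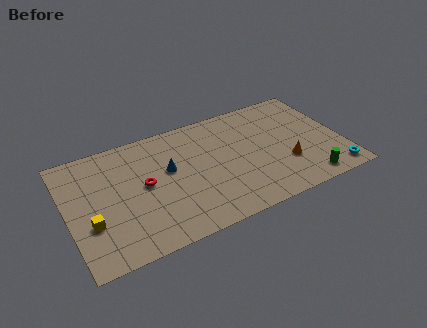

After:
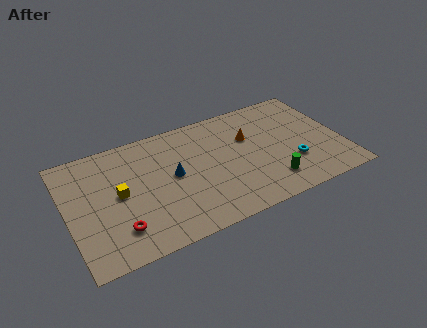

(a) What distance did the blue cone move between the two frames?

0.6

From (6.4, 5.6) to (6.6, 5.0), the blue cone covered √(0.2² + 0.6²) ≈ 0.6 units.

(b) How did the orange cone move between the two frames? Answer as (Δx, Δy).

(-2.0, 3.1)

From the two frames, the orange cone sits at roughly (13.6, 3.1) before and (11.6, 6.2) after.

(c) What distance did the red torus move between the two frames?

3.4

From (4.8, 5.0) to (2.9, 2.2), the red torus covered √(1.9² + 2.8²) ≈ 3.4 units.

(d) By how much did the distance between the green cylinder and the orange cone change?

+2.1

The distance was about 2.2 in the first image and 4.3 in the second, so they moved 2.1 units further apart.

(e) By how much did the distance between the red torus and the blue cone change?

+2.9

They were about 1.7 units apart before and 4.6 after — 2.9 units further apart.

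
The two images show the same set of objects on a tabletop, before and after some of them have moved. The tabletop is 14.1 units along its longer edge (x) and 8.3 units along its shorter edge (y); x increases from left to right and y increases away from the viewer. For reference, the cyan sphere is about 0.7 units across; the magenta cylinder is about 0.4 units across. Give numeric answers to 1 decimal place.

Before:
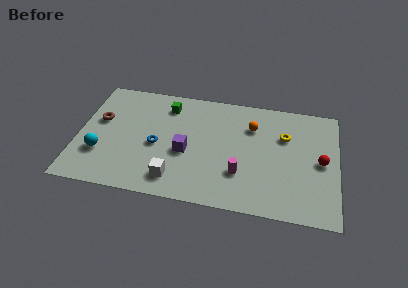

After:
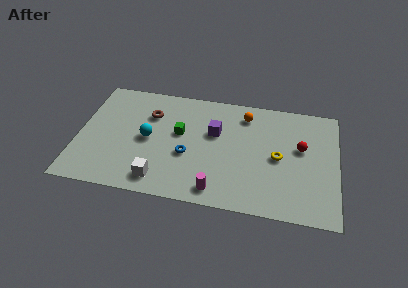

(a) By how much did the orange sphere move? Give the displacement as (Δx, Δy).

(-0.4, 0.8)

The orange sphere started near (9.4, 6.0) and ended near (9.0, 6.8).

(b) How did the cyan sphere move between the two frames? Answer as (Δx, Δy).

(2.5, 1.5)

The cyan sphere was at about (1.3, 2.6) and moved to about (3.8, 4.1).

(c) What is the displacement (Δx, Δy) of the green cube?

(0.8, -1.9)

The green cube started near (4.7, 6.7) and ended near (5.5, 4.8).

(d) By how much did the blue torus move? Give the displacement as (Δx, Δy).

(1.7, -0.4)

The blue torus was at about (4.3, 3.7) and moved to about (6.0, 3.3).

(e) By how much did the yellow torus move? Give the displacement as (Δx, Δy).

(-0.3, -1.6)

From the two frames, the yellow torus sits at roughly (11.2, 5.6) before and (10.9, 4.0) after.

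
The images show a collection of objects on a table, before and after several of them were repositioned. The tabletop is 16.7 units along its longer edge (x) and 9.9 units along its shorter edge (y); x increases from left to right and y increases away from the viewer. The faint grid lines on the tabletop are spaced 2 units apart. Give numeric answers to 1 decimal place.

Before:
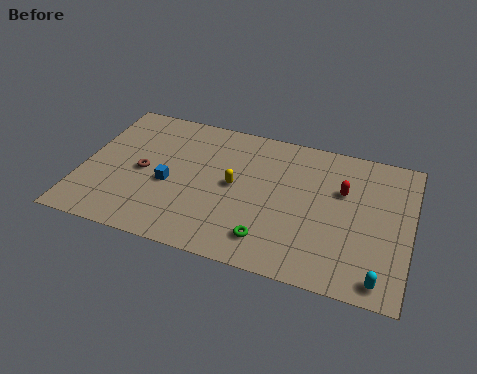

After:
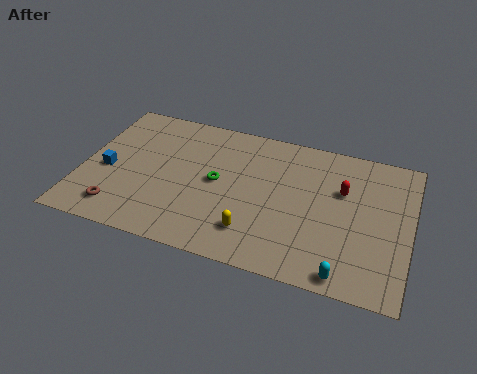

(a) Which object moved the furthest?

the green torus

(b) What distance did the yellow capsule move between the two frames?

3.1

The yellow capsule was near (7.8, 5.1) before and (9.0, 2.2) after, so it travelled √(1.2² + 2.9²) ≈ 3.1 units.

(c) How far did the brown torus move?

3.1

The brown torus was near (3.1, 4.7) before and (2.2, 1.7) after, so it travelled √(0.9² + 3.0²) ≈ 3.1 units.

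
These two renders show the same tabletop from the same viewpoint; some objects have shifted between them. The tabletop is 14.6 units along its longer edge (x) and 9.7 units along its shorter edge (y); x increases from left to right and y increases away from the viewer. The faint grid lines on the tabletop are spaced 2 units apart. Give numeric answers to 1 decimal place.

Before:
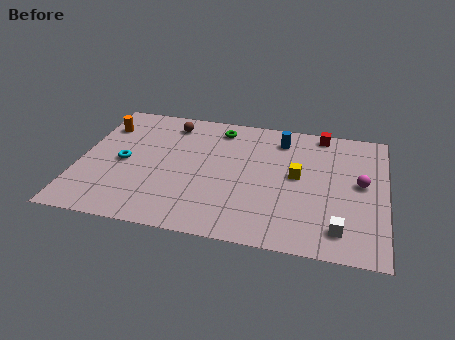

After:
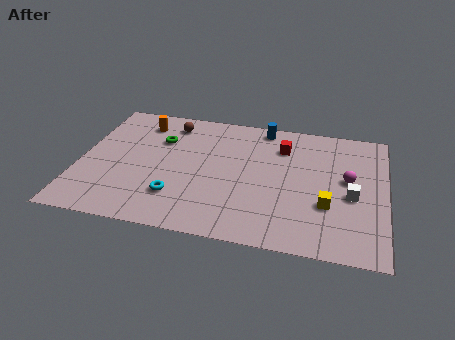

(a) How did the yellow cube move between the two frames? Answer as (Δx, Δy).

(1.5, -1.9)

The yellow cube started near (10.4, 5.2) and ended near (11.9, 3.3).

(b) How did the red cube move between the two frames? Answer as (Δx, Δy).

(-1.8, -1.5)

The red cube was at about (11.4, 8.8) and moved to about (9.6, 7.3).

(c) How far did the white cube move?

2.5

From (12.5, 1.7) to (13.0, 4.2), the white cube covered √(0.5² + 2.5²) ≈ 2.5 units.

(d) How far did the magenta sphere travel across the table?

0.6

From (13.4, 5.2) to (12.8, 5.4), the magenta sphere covered √(0.6² + 0.2²) ≈ 0.6 units.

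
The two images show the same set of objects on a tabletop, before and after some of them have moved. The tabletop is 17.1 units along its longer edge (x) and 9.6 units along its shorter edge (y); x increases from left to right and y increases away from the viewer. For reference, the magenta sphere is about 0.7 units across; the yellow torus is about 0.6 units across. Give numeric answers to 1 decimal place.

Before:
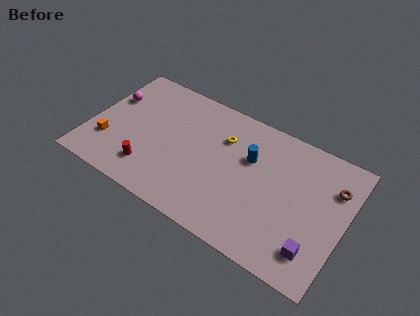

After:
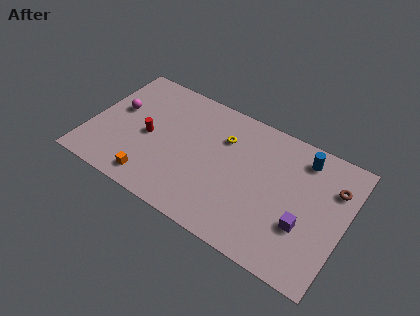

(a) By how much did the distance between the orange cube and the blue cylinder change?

+1.5

The distance was about 9.8 in the first image and 11.3 in the second, so they moved 1.5 units further apart.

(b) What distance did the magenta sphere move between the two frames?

0.9

From (1.0, 6.3) to (1.6, 5.6), the magenta sphere covered √(0.6² + 0.7²) ≈ 0.9 units.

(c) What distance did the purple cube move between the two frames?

1.6

The purple cube was near (15.5, 2.0) before and (14.6, 3.3) after, so it travelled √(0.9² + 1.3²) ≈ 1.6 units.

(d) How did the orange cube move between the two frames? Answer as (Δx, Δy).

(3.3, -1.4)

From the two frames, the orange cube sits at roughly (1.4, 2.8) before and (4.7, 1.4) after.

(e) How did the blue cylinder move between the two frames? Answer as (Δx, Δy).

(3.3, 1.8)

The blue cylinder started near (10.6, 6.2) and ended near (13.9, 8.0).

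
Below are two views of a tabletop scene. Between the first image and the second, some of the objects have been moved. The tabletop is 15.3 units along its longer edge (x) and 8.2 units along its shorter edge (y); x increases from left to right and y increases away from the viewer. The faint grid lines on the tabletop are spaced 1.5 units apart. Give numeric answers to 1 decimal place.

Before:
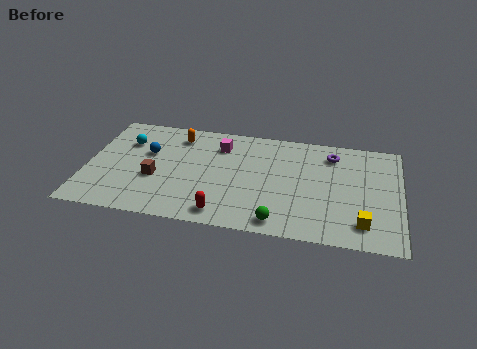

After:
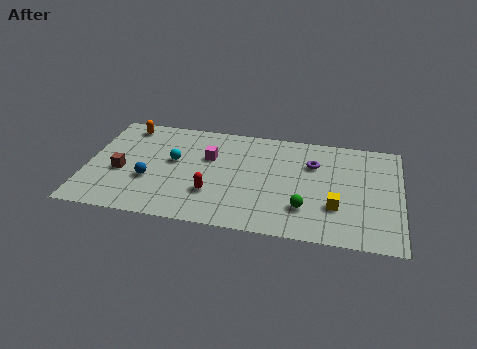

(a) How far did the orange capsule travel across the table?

2.6

The orange capsule moved from about (4.3, 6.7) to (1.7, 7.1), a distance of √(2.6² + 0.4²) ≈ 2.6.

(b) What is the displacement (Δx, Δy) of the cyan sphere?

(2.4, -1.1)

The cyan sphere was at about (1.8, 5.8) and moved to about (4.2, 4.7).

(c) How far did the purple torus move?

1.3

From (11.9, 6.6) to (11.0, 5.7), the purple torus covered √(0.9² + 0.9²) ≈ 1.3 units.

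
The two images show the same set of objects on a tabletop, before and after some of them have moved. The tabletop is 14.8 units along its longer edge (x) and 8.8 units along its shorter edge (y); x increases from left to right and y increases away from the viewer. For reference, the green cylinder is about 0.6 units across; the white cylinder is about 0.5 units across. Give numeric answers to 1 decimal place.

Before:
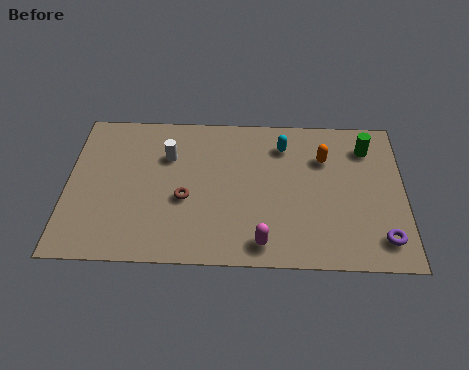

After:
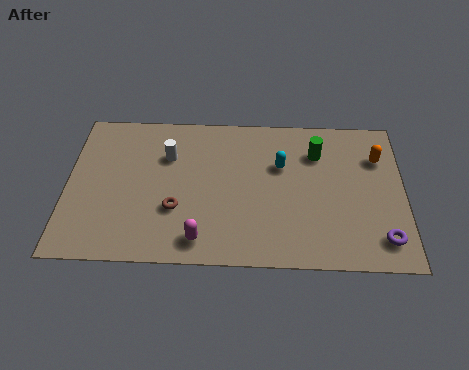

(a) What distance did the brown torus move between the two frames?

0.7

From (5.2, 3.6) to (4.8, 3.0), the brown torus covered √(0.4² + 0.6²) ≈ 0.7 units.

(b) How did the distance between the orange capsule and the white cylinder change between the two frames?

+2.4

The distance was about 6.9 in the first image and 9.3 in the second, so they moved 2.4 units further apart.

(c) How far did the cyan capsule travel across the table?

1.2

From (9.5, 6.9) to (9.4, 5.7), the cyan capsule covered √(0.1² + 1.2²) ≈ 1.2 units.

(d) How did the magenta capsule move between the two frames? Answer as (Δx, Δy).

(-2.7, 0.1)

The magenta capsule started near (8.6, 1.2) and ended near (5.9, 1.3).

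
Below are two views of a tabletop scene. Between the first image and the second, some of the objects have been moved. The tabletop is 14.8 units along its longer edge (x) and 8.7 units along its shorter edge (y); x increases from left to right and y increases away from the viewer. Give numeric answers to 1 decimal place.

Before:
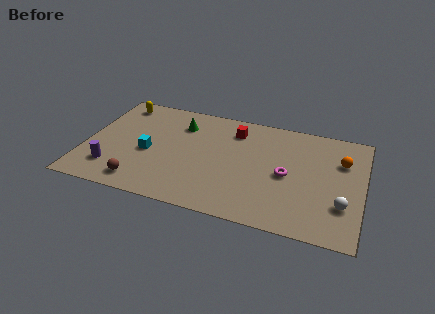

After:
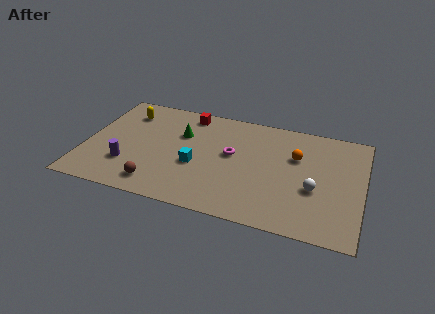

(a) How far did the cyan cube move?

2.6

From (3.4, 3.8) to (6.0, 3.5), the cyan cube covered √(2.6² + 0.3²) ≈ 2.6 units.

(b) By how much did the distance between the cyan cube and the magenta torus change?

-5.1

The distance was about 7.4 in the first image and 2.3 in the second, so they moved 5.1 units closer together.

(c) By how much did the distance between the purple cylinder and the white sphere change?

-2.3

Before: roughly 12.2 units apart; after: 9.9. That's 2.3 units closer together.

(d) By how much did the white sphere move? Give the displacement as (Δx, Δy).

(-1.5, 0.8)

The white sphere started near (13.8, 2.6) and ended near (12.3, 3.4).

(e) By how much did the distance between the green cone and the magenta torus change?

-3.5

They were about 6.4 units apart before and 2.9 after — 3.5 units closer together.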